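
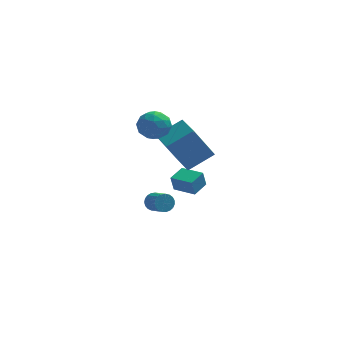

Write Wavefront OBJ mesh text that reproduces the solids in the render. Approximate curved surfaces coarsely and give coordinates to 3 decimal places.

v -0.017 0.266 1.821
v 1.259 0.811 2.637
v -0.606 1.678 1.799
v 0.67 2.223 2.615
v 0.99 0.657 -0.015
v 2.266 1.202 0.801
v 0.401 2.069 -0.037
v 1.677 2.614 0.779
v -0.675 2.076 2.05
v -0.189 2.149 2.809
v -1.131 0.751 2.471
v -0.645 0.824 3.23
v -1.374 1.345 3.108
v -1.092 2.164 2.848
v -0.228 0.736 2.432
v 0.054 1.555 2.172
v 0.087 1.321 3.045
v -0.621 1.698 3.463
v -0.699 1.202 1.817
v -1.407 1.579 2.235
v -0.392 2.229 2.393
v -0.928 0.671 2.887
v -1.357 0.977 2.815
v -1.071 1.02 3.261
v -0.923 2.237 2.415
v -0.637 2.281 2.862
v -1.334 1.808 3.037
v -0.683 0.619 2.418
v -0.397 0.663 2.865
v -0.249 1.88 2.019
v 0.037 1.923 2.465
v 0.014 1.092 2.243
v 0.056 1.785 2.978
v -0.212 1.006 3.225
v 0.033 0.955 2.756
v 0.199 1.436 2.603
v -0.36 2.007 3.223
v -0.628 1.228 3.47
v -1.057 1.534 3.398
v -0.891 2.015 3.246
v -0.198 1.52 3.362
v -0.692 1.672 1.81
v -0.96 0.893 2.057
v -0.429 0.885 2.034
v -0.263 1.366 1.882
v -1.108 1.894 2.055
v -1.376 1.115 2.302
v -1.519 1.464 2.677
v -1.353 1.945 2.524
v -1.122 1.38 1.918
v 1.342 0.147 -1.39
v 1.187 0.011 -0.514
v 0.309 0.827 -1.467
v 0.153 0.691 -0.591
v 1.867 0.969 -1.169
v 1.711 0.833 -0.293
v 0.833 1.649 -1.246
v 0.678 1.513 -0.37
v -0.78 3.753 -4.205
v -0.552 4.108 -3.821
v 0.008 3.261 -3.371
v -0.22 2.907 -3.755
v -0.75 4.036 -3.711
v -0.189 3.189 -3.261
v -0.952 3.915 -3.686
v -0.392 3.069 -3.236
v -1.125 3.766 -3.751
v -0.565 2.92 -3.301
v -1.238 3.615 -3.894
v -0.678 2.769 -3.445
v -1.272 3.488 -4.091
v -0.712 2.642 -3.642
v -1.221 3.407 -4.308
v -0.661 2.56 -3.859
v -1.093 3.385 -4.507
v -0.533 2.539 -4.058
v -0.912 3.428 -4.654
v -0.352 2.581 -4.204
v -0.708 3.526 -4.723
v -0.148 2.68 -4.273
v -0.516 3.664 -4.702
v 0.044 2.817 -4.252
v -0.37 3.817 -4.595
v 0.19 2.971 -4.146
v -0.295 3.959 -4.421
v 0.265 3.113 -3.972
v -0.303 4.066 -4.21
v 0.257 3.219 -3.76
v -0.395 4.118 -3.997
v 0.165 3.272 -3.548
f 2 4 1
f 5 2 1
f 1 4 3
f 3 5 1
f 2 8 4
f 6 2 5
f 6 8 2
f 4 8 3
f 7 5 3
f 3 8 7
f 7 6 5
f 8 6 7
f 9 46 25
f 46 20 49
f 25 49 14
f 46 49 25
f 9 25 21
f 25 14 26
f 21 26 10
f 25 26 21
f 9 21 30
f 21 10 31
f 30 31 16
f 21 31 30
f 9 30 42
f 30 16 45
f 42 45 19
f 30 45 42
f 9 42 46
f 42 19 50
f 46 50 20
f 42 50 46
f 10 26 37
f 26 14 40
f 37 40 18
f 26 40 37
f 14 49 27
f 49 20 48
f 27 48 13
f 49 48 27
f 20 50 47
f 50 19 43
f 47 43 11
f 50 43 47
f 19 45 44
f 45 16 32
f 44 32 15
f 45 32 44
f 16 31 36
f 31 10 33
f 36 33 17
f 31 33 36
f 12 38 24
f 38 18 39
f 24 39 13
f 38 39 24
f 12 24 22
f 24 13 23
f 22 23 11
f 24 23 22
f 12 22 29
f 22 11 28
f 29 28 15
f 22 28 29
f 12 29 34
f 29 15 35
f 34 35 17
f 29 35 34
f 12 34 38
f 34 17 41
f 38 41 18
f 34 41 38
f 13 39 27
f 39 18 40
f 27 40 14
f 39 40 27
f 11 23 47
f 23 13 48
f 47 48 20
f 23 48 47
f 15 28 44
f 28 11 43
f 44 43 19
f 28 43 44
f 17 35 36
f 35 15 32
f 36 32 16
f 35 32 36
f 18 41 37
f 41 17 33
f 37 33 10
f 41 33 37
f 52 54 51
f 55 52 51
f 51 54 53
f 53 55 51
f 52 58 54
f 56 52 55
f 56 58 52
f 54 58 53
f 57 55 53
f 53 58 57
f 57 56 55
f 58 56 57
f 60 59 63
f 60 63 61
f 61 63 64
f 61 64 62
f 63 59 65
f 63 65 64
f 64 65 66
f 64 66 62
f 65 59 67
f 65 67 66
f 66 67 68
f 66 68 62
f 67 59 69
f 67 69 68
f 68 69 70
f 68 70 62
f 69 59 71
f 69 71 70
f 70 71 72
f 70 72 62
f 71 59 73
f 71 73 72
f 72 73 74
f 72 74 62
f 73 59 75
f 73 75 74
f 74 75 76
f 74 76 62
f 75 59 77
f 75 77 76
f 76 77 78
f 76 78 62
f 77 59 79
f 77 79 78
f 78 79 80
f 78 80 62
f 79 59 81
f 79 81 80
f 80 81 82
f 80 82 62
f 81 59 83
f 81 83 82
f 82 83 84
f 82 84 62
f 83 59 85
f 83 85 84
f 84 85 86
f 84 86 62
f 85 59 87
f 85 87 86
f 86 87 88
f 86 88 62
f 87 59 89
f 87 89 88
f 88 89 90
f 88 90 62
f 89 59 60
f 89 60 90
f 90 60 61
f 90 61 62



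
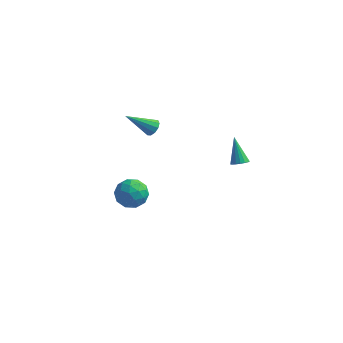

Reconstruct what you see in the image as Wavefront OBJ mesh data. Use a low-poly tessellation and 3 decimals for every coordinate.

v 2.65 -0.313 0.875
v 2.974 0.066 0.842
v 2.03 0.333 2.225
v 2.784 0.143 0.719
v 2.563 0.115 0.631
v 2.362 -0.011 0.599
v 2.227 -0.206 0.63
v 2.189 -0.426 0.717
v 2.256 -0.619 0.841
v 2.413 -0.743 0.972
v 2.625 -0.768 1.081
v 2.842 -0.689 1.143
v 3.015 -0.523 1.143
v 3.105 -0.31 1.082
v 3.09 -0.097 0.973
v -3.077 0.123 -3.055
v -2.515 -0.645 -2.83
v -4.085 -0.835 -3.81
v -3.523 -1.603 -3.585
v -4.018 -1.137 -2.882
v -3.395 -0.545 -2.416
v -3.205 -0.935 -4.224
v -2.582 -0.343 -3.758
v -2.594 -1.299 -3.553
v -3.096 -1.424 -2.723
v -3.504 -0.056 -3.917
v -4.006 -0.181 -3.087
v -2.708 -0.177 -2.877
v -3.892 -1.303 -3.763
v -4.183 -1.029 -3.35
v -3.853 -1.481 -3.218
v -3.225 -0.118 -2.633
v -2.894 -0.569 -2.501
v -3.778 -0.859 -2.531
v -3.706 -0.911 -4.139
v -3.375 -1.362 -4.007
v -2.747 0.001 -3.422
v -2.417 -0.451 -3.29
v -2.822 -0.621 -4.109
v -2.424 -1.013 -3.169
v -3.016 -1.576 -3.613
v -2.829 -1.183 -3.988
v -2.463 -0.835 -3.714
v -2.719 -1.086 -2.681
v -3.311 -1.649 -3.125
v -3.602 -1.375 -2.712
v -3.236 -1.027 -2.438
v -2.765 -1.47 -3.106
v -3.289 0.169 -3.515
v -3.881 -0.394 -3.959
v -3.364 -0.453 -4.202
v -2.998 -0.105 -3.928
v -3.584 0.096 -3.027
v -4.176 -0.467 -3.471
v -4.137 -0.645 -2.926
v -3.771 -0.297 -2.652
v -3.835 -0.01 -3.534
v -1.527 -1.766 3.257
v -1.12 -1.982 3.519
v -2.653 -2.574 4.343
v -1.19 -1.695 3.66
v -1.389 -1.435 3.647
v -1.641 -1.302 3.485
v -1.849 -1.346 3.236
v -1.934 -1.551 2.995
v -1.864 -1.838 2.854
v -1.665 -2.098 2.867
v -1.413 -2.231 3.029
v -1.205 -2.187 3.278
f 2 1 4
f 2 4 3
f 4 1 5
f 4 5 3
f 5 1 6
f 5 6 3
f 6 1 7
f 6 7 3
f 7 1 8
f 7 8 3
f 8 1 9
f 8 9 3
f 9 1 10
f 9 10 3
f 10 1 11
f 10 11 3
f 11 1 12
f 11 12 3
f 12 1 13
f 12 13 3
f 13 1 14
f 13 14 3
f 14 1 15
f 14 15 3
f 15 1 2
f 15 2 3
f 16 53 32
f 53 27 56
f 32 56 21
f 53 56 32
f 16 32 28
f 32 21 33
f 28 33 17
f 32 33 28
f 16 28 37
f 28 17 38
f 37 38 23
f 28 38 37
f 16 37 49
f 37 23 52
f 49 52 26
f 37 52 49
f 16 49 53
f 49 26 57
f 53 57 27
f 49 57 53
f 17 33 44
f 33 21 47
f 44 47 25
f 33 47 44
f 21 56 34
f 56 27 55
f 34 55 20
f 56 55 34
f 27 57 54
f 57 26 50
f 54 50 18
f 57 50 54
f 26 52 51
f 52 23 39
f 51 39 22
f 52 39 51
f 23 38 43
f 38 17 40
f 43 40 24
f 38 40 43
f 19 45 31
f 45 25 46
f 31 46 20
f 45 46 31
f 19 31 29
f 31 20 30
f 29 30 18
f 31 30 29
f 19 29 36
f 29 18 35
f 36 35 22
f 29 35 36
f 19 36 41
f 36 22 42
f 41 42 24
f 36 42 41
f 19 41 45
f 41 24 48
f 45 48 25
f 41 48 45
f 20 46 34
f 46 25 47
f 34 47 21
f 46 47 34
f 18 30 54
f 30 20 55
f 54 55 27
f 30 55 54
f 22 35 51
f 35 18 50
f 51 50 26
f 35 50 51
f 24 42 43
f 42 22 39
f 43 39 23
f 42 39 43
f 25 48 44
f 48 24 40
f 44 40 17
f 48 40 44
f 59 58 61
f 59 61 60
f 61 58 62
f 61 62 60
f 62 58 63
f 62 63 60
f 63 58 64
f 63 64 60
f 64 58 65
f 64 65 60
f 65 58 66
f 65 66 60
f 66 58 67
f 66 67 60
f 67 58 68
f 67 68 60
f 68 58 69
f 68 69 60
f 69 58 59
f 69 59 60



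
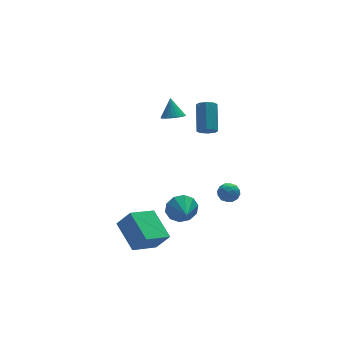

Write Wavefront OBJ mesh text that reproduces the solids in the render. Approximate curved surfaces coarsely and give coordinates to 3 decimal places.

v -0.773 -1.798 -3.4
v -0.472 -2.129 -4.146
v -0.967 -2.962 -2.96
v -0.056 -2.072 -3.81
v 0.086 -1.91 -3.317
v -0.1 -1.705 -2.856
v -0.543 -1.535 -2.603
v -1.074 -1.466 -2.654
v -1.49 -1.523 -2.99
v -1.632 -1.686 -3.483
v -1.446 -1.891 -3.944
v -1.003 -2.06 -4.197
v 0.5 -2.019 2.407
v 0.666 -1.734 1.993
v 1.146 -0.495 3.038
v 0.98 -0.781 3.453
v 0.278 -1.661 2.086
v 0.758 -0.423 3.131
v 0.02 -1.799 2.367
v 0.5 -0.56 3.412
v 0.043 -2.065 2.672
v 0.523 -0.827 3.717
v 0.334 -2.305 2.822
v 0.814 -1.066 3.867
v 0.722 -2.377 2.729
v 1.202 -1.139 3.774
v 0.98 -2.24 2.448
v 1.46 -1.001 3.493
v 0.957 -1.973 2.143
v 1.437 -0.735 3.188
v 2.36 -0.125 -4.165
v 2.676 -0.62 -4.423
v 1.944 -0.76 -3.457
v 2.26 -1.255 -3.715
v 2.582 -0.795 -3.404
v 2.839 -0.403 -3.842
v 1.781 -0.977 -4.038
v 2.038 -0.585 -4.476
v 2.319 -1.147 -4.344
v 2.813 -1.034 -3.952
v 1.807 -0.346 -3.928
v 2.301 -0.233 -3.536
v 2.555 -0.317 -4.356
v 2.065 -1.063 -3.524
v 2.254 -0.793 -3.341
v 2.44 -1.084 -3.493
v 2.65 -0.189 -4.014
v 2.836 -0.48 -4.166
v 2.781 -0.583 -3.567
v 1.784 -0.9 -3.714
v 1.97 -1.191 -3.866
v 2.18 -0.296 -4.387
v 2.366 -0.587 -4.539
v 1.839 -0.797 -4.313
v 2.53 -0.917 -4.461
v 2.286 -1.29 -4.045
v 2.004 -1.127 -4.236
v 2.155 -0.897 -4.493
v 2.821 -0.851 -4.231
v 2.576 -1.224 -3.815
v 2.766 -0.954 -3.632
v 2.917 -0.724 -3.889
v 2.611 -1.161 -4.185
v 2.044 -0.156 -4.065
v 1.799 -0.529 -3.649
v 1.703 -0.656 -3.991
v 1.854 -0.426 -4.248
v 2.334 -0.09 -3.835
v 2.09 -0.463 -3.419
v 2.465 -0.483 -3.387
v 2.616 -0.253 -3.644
v 2.009 -0.219 -3.695
v -4.585 -4.826 -2.997
v -4.79 -3.192 -2.198
v -3.155 -4.318 -3.67
v -3.36 -2.684 -2.872
v -4 -5.216 -2.048
v -4.205 -3.582 -1.25
v -2.57 -4.708 -2.722
v -2.775 -3.074 -1.923
v 0.188 1.731 0.987
v 0.682 1.337 1.177
v 0.272 2.329 2.013
v 0.816 1.538 1.048
v 0.842 1.773 0.909
v 0.754 2.001 0.783
v 0.569 2.182 0.693
v 0.318 2.285 0.653
v 0.044 2.293 0.672
v -0.205 2.203 0.745
v -0.386 2.031 0.859
v -0.468 1.808 0.996
v -0.436 1.571 1.132
v -0.297 1.362 1.242
v -0.073 1.217 1.308
v 0.195 1.161 1.319
v 0.462 1.203 1.273
f 2 1 4
f 2 4 3
f 4 1 5
f 4 5 3
f 5 1 6
f 5 6 3
f 6 1 7
f 6 7 3
f 7 1 8
f 7 8 3
f 8 1 9
f 8 9 3
f 9 1 10
f 9 10 3
f 10 1 11
f 10 11 3
f 11 1 12
f 11 12 3
f 12 1 2
f 12 2 3
f 14 13 17
f 14 17 15
f 15 17 18
f 15 18 16
f 17 13 19
f 17 19 18
f 18 19 20
f 18 20 16
f 19 13 21
f 19 21 20
f 20 21 22
f 20 22 16
f 21 13 23
f 21 23 22
f 22 23 24
f 22 24 16
f 23 13 25
f 23 25 24
f 24 25 26
f 24 26 16
f 25 13 27
f 25 27 26
f 26 27 28
f 26 28 16
f 27 13 29
f 27 29 28
f 28 29 30
f 28 30 16
f 29 13 14
f 29 14 30
f 30 14 15
f 30 15 16
f 31 68 47
f 68 42 71
f 47 71 36
f 68 71 47
f 31 47 43
f 47 36 48
f 43 48 32
f 47 48 43
f 31 43 52
f 43 32 53
f 52 53 38
f 43 53 52
f 31 52 64
f 52 38 67
f 64 67 41
f 52 67 64
f 31 64 68
f 64 41 72
f 68 72 42
f 64 72 68
f 32 48 59
f 48 36 62
f 59 62 40
f 48 62 59
f 36 71 49
f 71 42 70
f 49 70 35
f 71 70 49
f 42 72 69
f 72 41 65
f 69 65 33
f 72 65 69
f 41 67 66
f 67 38 54
f 66 54 37
f 67 54 66
f 38 53 58
f 53 32 55
f 58 55 39
f 53 55 58
f 34 60 46
f 60 40 61
f 46 61 35
f 60 61 46
f 34 46 44
f 46 35 45
f 44 45 33
f 46 45 44
f 34 44 51
f 44 33 50
f 51 50 37
f 44 50 51
f 34 51 56
f 51 37 57
f 56 57 39
f 51 57 56
f 34 56 60
f 56 39 63
f 60 63 40
f 56 63 60
f 35 61 49
f 61 40 62
f 49 62 36
f 61 62 49
f 33 45 69
f 45 35 70
f 69 70 42
f 45 70 69
f 37 50 66
f 50 33 65
f 66 65 41
f 50 65 66
f 39 57 58
f 57 37 54
f 58 54 38
f 57 54 58
f 40 63 59
f 63 39 55
f 59 55 32
f 63 55 59
f 74 76 73
f 77 74 73
f 73 76 75
f 75 77 73
f 74 80 76
f 78 74 77
f 78 80 74
f 76 80 75
f 79 77 75
f 75 80 79
f 79 78 77
f 80 78 79
f 82 81 84
f 82 84 83
f 84 81 85
f 84 85 83
f 85 81 86
f 85 86 83
f 86 81 87
f 86 87 83
f 87 81 88
f 87 88 83
f 88 81 89
f 88 89 83
f 89 81 90
f 89 90 83
f 90 81 91
f 90 91 83
f 91 81 92
f 91 92 83
f 92 81 93
f 92 93 83
f 93 81 94
f 93 94 83
f 94 81 95
f 94 95 83
f 95 81 96
f 95 96 83
f 96 81 97
f 96 97 83
f 97 81 82
f 97 82 83



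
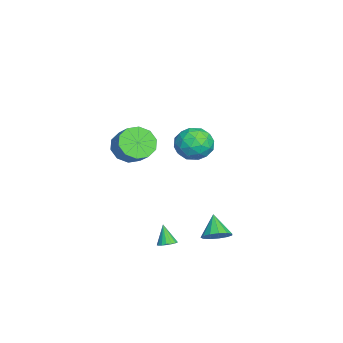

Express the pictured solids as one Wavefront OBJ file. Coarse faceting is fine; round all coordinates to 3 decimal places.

v 4.079 3.597 -2.623
v 4.467 4.159 -2.133
v 3.101 3.363 -1.577
v 4.144 4.399 -2.381
v 3.8 4.385 -2.706
v 3.544 4.121 -3.004
v 3.458 3.691 -3.181
v 3.569 3.231 -3.181
v 3.842 2.887 -3.003
v 4.19 2.769 -2.705
v 4.502 2.914 -2.38
v 4.68 3.276 -2.133
v 4.667 3.74 -2.04
v 2.558 -1.036 3.039
v 2.957 -0.461 2.23
v 3.802 0.052 3.012
v 3.402 -0.524 3.821
v 2.478 -0.107 2.516
v 3.322 0.406 3.298
v 2.028 -0.107 3.001
v 2.873 0.406 3.783
v 1.782 -0.463 3.501
v 2.626 0.05 4.283
v 1.831 -1.038 3.824
v 2.676 -0.525 4.606
v 2.158 -1.612 3.848
v 3.003 -1.099 4.63
v 2.638 -1.966 3.562
v 3.482 -1.453 4.344
v 3.087 -1.966 3.077
v 3.932 -1.453 3.859
v 3.334 -1.61 2.577
v 4.178 -1.097 3.359
v 3.284 -1.035 2.254
v 4.129 -0.522 3.036
v -4.042 1.811 0.985
v -3.315 2.775 1.05
v -3.045 1.165 -0.57
v -2.318 2.129 -0.505
v -2.27 1.276 0.351
v -2.886 1.676 1.312
v -3.474 2.264 -0.832
v -4.09 2.664 0.129
v -2.964 3.055 -0.073
v -2.22 2.445 0.659
v -4.14 1.495 -0.179
v -3.396 0.885 0.553
v -3.766 2.35 1.154
v -2.594 1.59 -0.674
v -2.565 1.089 -0.17
v -2.138 1.656 -0.132
v -3.514 1.704 1.308
v -3.087 2.27 1.346
v -2.472 1.389 0.936
v -3.273 1.67 -0.866
v -2.846 2.236 -0.828
v -4.222 2.284 0.612
v -3.795 2.851 0.65
v -3.888 2.551 -0.456
v -3.133 3.081 0.532
v -2.547 2.701 -0.382
v -3.226 2.781 -0.574
v -3.588 3.016 -0.009
v -2.695 2.722 0.962
v -2.109 2.343 0.048
v -2.08 1.841 0.552
v -2.443 2.076 1.116
v -2.489 2.887 0.302
v -4.251 1.597 0.432
v -3.665 1.218 -0.482
v -3.917 1.864 -0.636
v -4.28 2.099 -0.072
v -3.813 1.239 0.862
v -3.227 0.859 -0.052
v -2.772 0.924 0.489
v -3.134 1.159 1.054
v -3.871 1.053 0.178
v 3.258 0.972 -3.835
v 3.588 0.521 -3.796
v 2.762 0.708 -2.685
v 3.735 0.717 -3.688
v 3.772 0.972 -3.613
v 3.692 1.226 -3.589
v 3.513 1.423 -3.621
v 3.275 1.516 -3.703
v 3.033 1.485 -3.814
v 2.843 1.336 -3.931
v 2.748 1.104 -4.025
v 2.77 0.841 -4.076
v 2.904 0.609 -4.071
v 3.118 0.46 -4.013
v 3.365 0.428 -3.914
f 2 1 4
f 2 4 3
f 4 1 5
f 4 5 3
f 5 1 6
f 5 6 3
f 6 1 7
f 6 7 3
f 7 1 8
f 7 8 3
f 8 1 9
f 8 9 3
f 9 1 10
f 9 10 3
f 10 1 11
f 10 11 3
f 11 1 12
f 11 12 3
f 12 1 13
f 12 13 3
f 13 1 2
f 13 2 3
f 15 14 18
f 15 18 16
f 16 18 19
f 16 19 17
f 18 14 20
f 18 20 19
f 19 20 21
f 19 21 17
f 20 14 22
f 20 22 21
f 21 22 23
f 21 23 17
f 22 14 24
f 22 24 23
f 23 24 25
f 23 25 17
f 24 14 26
f 24 26 25
f 25 26 27
f 25 27 17
f 26 14 28
f 26 28 27
f 27 28 29
f 27 29 17
f 28 14 30
f 28 30 29
f 29 30 31
f 29 31 17
f 30 14 32
f 30 32 31
f 31 32 33
f 31 33 17
f 32 14 34
f 32 34 33
f 33 34 35
f 33 35 17
f 34 14 15
f 34 15 35
f 35 15 16
f 35 16 17
f 36 73 52
f 73 47 76
f 52 76 41
f 73 76 52
f 36 52 48
f 52 41 53
f 48 53 37
f 52 53 48
f 36 48 57
f 48 37 58
f 57 58 43
f 48 58 57
f 36 57 69
f 57 43 72
f 69 72 46
f 57 72 69
f 36 69 73
f 69 46 77
f 73 77 47
f 69 77 73
f 37 53 64
f 53 41 67
f 64 67 45
f 53 67 64
f 41 76 54
f 76 47 75
f 54 75 40
f 76 75 54
f 47 77 74
f 77 46 70
f 74 70 38
f 77 70 74
f 46 72 71
f 72 43 59
f 71 59 42
f 72 59 71
f 43 58 63
f 58 37 60
f 63 60 44
f 58 60 63
f 39 65 51
f 65 45 66
f 51 66 40
f 65 66 51
f 39 51 49
f 51 40 50
f 49 50 38
f 51 50 49
f 39 49 56
f 49 38 55
f 56 55 42
f 49 55 56
f 39 56 61
f 56 42 62
f 61 62 44
f 56 62 61
f 39 61 65
f 61 44 68
f 65 68 45
f 61 68 65
f 40 66 54
f 66 45 67
f 54 67 41
f 66 67 54
f 38 50 74
f 50 40 75
f 74 75 47
f 50 75 74
f 42 55 71
f 55 38 70
f 71 70 46
f 55 70 71
f 44 62 63
f 62 42 59
f 63 59 43
f 62 59 63
f 45 68 64
f 68 44 60
f 64 60 37
f 68 60 64
f 79 78 81
f 79 81 80
f 81 78 82
f 81 82 80
f 82 78 83
f 82 83 80
f 83 78 84
f 83 84 80
f 84 78 85
f 84 85 80
f 85 78 86
f 85 86 80
f 86 78 87
f 86 87 80
f 87 78 88
f 87 88 80
f 88 78 89
f 88 89 80
f 89 78 90
f 89 90 80
f 90 78 91
f 90 91 80
f 91 78 92
f 91 92 80
f 92 78 79
f 92 79 80



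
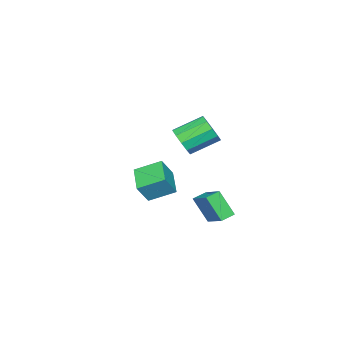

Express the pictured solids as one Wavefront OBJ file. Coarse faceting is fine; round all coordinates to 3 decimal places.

v 0.373 2.844 2.827
v 1.138 3.322 3.21
v -0.048 4.513 4.095
v -0.813 4.036 3.713
v 1.002 3.581 2.679
v -0.184 4.772 3.565
v 0.626 3.558 2.205
v -0.56 4.75 3.091
v 0.153 3.263 1.969
v -1.033 4.454 2.855
v -0.236 2.808 2.06
v -1.422 3.999 2.946
v -0.392 2.367 2.445
v -1.578 3.558 3.33
v -0.256 2.108 2.975
v -1.442 3.299 3.861
v 0.12 2.13 3.449
v -1.066 3.322 4.335
v 0.593 2.426 3.685
v -0.593 3.617 4.571
v 0.982 2.881 3.594
v -0.204 4.072 4.48
v -3.12 2.302 -2.905
v -2.233 3.711 -1.969
v -3.102 3.311 -4.443
v -2.214 4.72 -3.508
v -2.306 1.94 -3.132
v -1.418 3.349 -2.197
v -2.287 2.949 -4.671
v -1.4 4.358 -3.735
v -2.248 -1.195 -2.647
v -1.476 -1.453 -1.388
v -3.017 0.185 -1.894
v -2.244 -0.073 -0.634
v -0.916 -0.127 -3.246
v -0.143 -0.385 -1.986
v -1.684 1.253 -2.492
v -0.912 0.995 -1.233
f 2 1 5
f 2 5 3
f 3 5 6
f 3 6 4
f 5 1 7
f 5 7 6
f 6 7 8
f 6 8 4
f 7 1 9
f 7 9 8
f 8 9 10
f 8 10 4
f 9 1 11
f 9 11 10
f 10 11 12
f 10 12 4
f 11 1 13
f 11 13 12
f 12 13 14
f 12 14 4
f 13 1 15
f 13 15 14
f 14 15 16
f 14 16 4
f 15 1 17
f 15 17 16
f 16 17 18
f 16 18 4
f 17 1 19
f 17 19 18
f 18 19 20
f 18 20 4
f 19 1 21
f 19 21 20
f 20 21 22
f 20 22 4
f 21 1 2
f 21 2 22
f 22 2 3
f 22 3 4
f 24 26 23
f 27 24 23
f 23 26 25
f 25 27 23
f 24 30 26
f 28 24 27
f 28 30 24
f 26 30 25
f 29 27 25
f 25 30 29
f 29 28 27
f 30 28 29
f 32 34 31
f 35 32 31
f 31 34 33
f 33 35 31
f 32 38 34
f 36 32 35
f 36 38 32
f 34 38 33
f 37 35 33
f 33 38 37
f 37 36 35
f 38 36 37



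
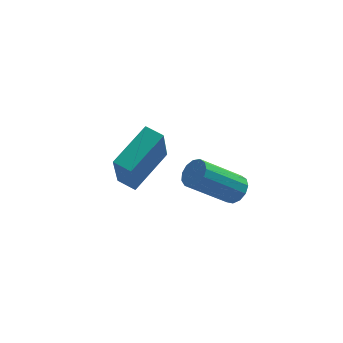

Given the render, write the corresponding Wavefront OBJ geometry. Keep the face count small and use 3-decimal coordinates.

v 2.389 -0.011 -1.422
v 2.794 -0.272 -1.015
v 1.235 -0.53 0.369
v 0.831 -0.269 -0.038
v 2.795 0.077 -0.948
v 1.237 -0.181 0.435
v 2.668 0.397 -1.032
v 1.109 0.14 0.352
v 2.452 0.588 -1.239
v 0.894 0.331 0.145
v 2.217 0.589 -1.504
v 0.658 0.331 -0.121
v 2.036 0.399 -1.744
v 0.477 0.141 -0.36
v 1.967 0.079 -1.881
v 0.408 -0.179 -0.497
v 2.033 -0.27 -1.872
v 0.474 -0.528 -0.488
v 2.211 -0.536 -1.72
v 0.652 -0.794 -0.337
v 2.446 -0.636 -1.474
v 0.888 -0.894 -0.09
v 2.663 -0.538 -1.211
v 1.105 -0.795 0.173
v -0.84 3.397 -4.15
v -1.086 2.531 -2.22
v -1.452 3.934 -3.987
v -1.698 3.068 -2.057
v 0.558 4.752 -3.363
v 0.312 3.886 -1.433
v -0.054 5.289 -3.2
v -0.3 4.423 -1.27
f 2 1 5
f 2 5 3
f 3 5 6
f 3 6 4
f 5 1 7
f 5 7 6
f 6 7 8
f 6 8 4
f 7 1 9
f 7 9 8
f 8 9 10
f 8 10 4
f 9 1 11
f 9 11 10
f 10 11 12
f 10 12 4
f 11 1 13
f 11 13 12
f 12 13 14
f 12 14 4
f 13 1 15
f 13 15 14
f 14 15 16
f 14 16 4
f 15 1 17
f 15 17 16
f 16 17 18
f 16 18 4
f 17 1 19
f 17 19 18
f 18 19 20
f 18 20 4
f 19 1 21
f 19 21 20
f 20 21 22
f 20 22 4
f 21 1 23
f 21 23 22
f 22 23 24
f 22 24 4
f 23 1 2
f 23 2 24
f 24 2 3
f 24 3 4
f 26 28 25
f 29 26 25
f 25 28 27
f 27 29 25
f 26 32 28
f 30 26 29
f 30 32 26
f 28 32 27
f 31 29 27
f 27 32 31
f 31 30 29
f 32 30 31



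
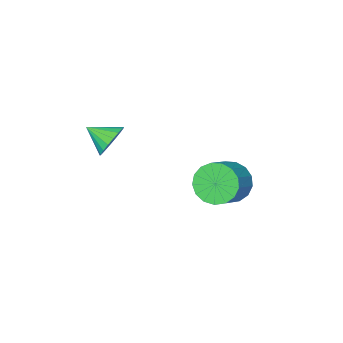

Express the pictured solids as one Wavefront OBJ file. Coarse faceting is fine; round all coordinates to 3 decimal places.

v -1.348 0.814 -0.343
v -0.784 0.432 -0.916
v 0.111 0.905 -0.35
v -0.452 1.286 0.223
v -0.871 0.809 -1.094
v 0.025 1.282 -0.528
v -1.067 1.188 -1.1
v -0.171 1.66 -0.534
v -1.327 1.48 -0.932
v -0.431 1.953 -0.367
v -1.592 1.62 -0.63
v -0.696 2.093 -0.064
v -1.801 1.575 -0.261
v -0.906 2.048 0.305
v -1.906 1.356 0.088
v -1.011 1.829 0.654
v -1.884 1.012 0.339
v -0.988 1.485 0.905
v -1.738 0.623 0.434
v -0.843 1.096 1
v -1.503 0.278 0.35
v -0.608 0.751 0.916
v -1.233 0.055 0.108
v -0.337 0.528 0.674
v -0.988 0.006 -0.237
v -0.093 0.479 0.329
v -0.827 0.142 -0.607
v 0.069 0.615 -0.041
v 3.187 0.556 3.355
v 3.69 0.618 2.872
v 3.733 -0.196 3.825
v 3.779 0.82 3.092
v 3.752 0.97 3.363
v 3.612 1.038 3.634
v 3.388 1.01 3.849
v 3.125 0.892 3.966
v 2.874 0.707 3.962
v 2.685 0.493 3.839
v 2.596 0.291 3.619
v 2.623 0.141 3.347
v 2.763 0.074 3.077
v 2.987 0.101 2.862
v 3.25 0.219 2.745
v 3.501 0.404 2.748
f 2 1 5
f 2 5 3
f 3 5 6
f 3 6 4
f 5 1 7
f 5 7 6
f 6 7 8
f 6 8 4
f 7 1 9
f 7 9 8
f 8 9 10
f 8 10 4
f 9 1 11
f 9 11 10
f 10 11 12
f 10 12 4
f 11 1 13
f 11 13 12
f 12 13 14
f 12 14 4
f 13 1 15
f 13 15 14
f 14 15 16
f 14 16 4
f 15 1 17
f 15 17 16
f 16 17 18
f 16 18 4
f 17 1 19
f 17 19 18
f 18 19 20
f 18 20 4
f 19 1 21
f 19 21 20
f 20 21 22
f 20 22 4
f 21 1 23
f 21 23 22
f 22 23 24
f 22 24 4
f 23 1 25
f 23 25 24
f 24 25 26
f 24 26 4
f 25 1 27
f 25 27 26
f 26 27 28
f 26 28 4
f 27 1 2
f 27 2 28
f 28 2 3
f 28 3 4
f 30 29 32
f 30 32 31
f 32 29 33
f 32 33 31
f 33 29 34
f 33 34 31
f 34 29 35
f 34 35 31
f 35 29 36
f 35 36 31
f 36 29 37
f 36 37 31
f 37 29 38
f 37 38 31
f 38 29 39
f 38 39 31
f 39 29 40
f 39 40 31
f 40 29 41
f 40 41 31
f 41 29 42
f 41 42 31
f 42 29 43
f 42 43 31
f 43 29 44
f 43 44 31
f 44 29 30
f 44 30 31



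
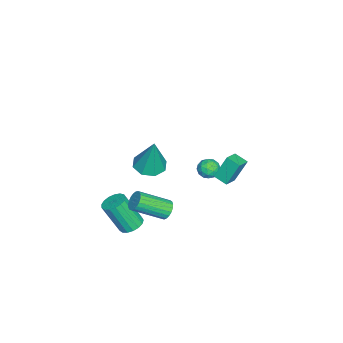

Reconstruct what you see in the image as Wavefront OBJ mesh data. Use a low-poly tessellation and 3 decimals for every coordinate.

v -1.367 0.467 -1.442
v -1.699 1.032 -0.126
v -1.077 1.176 -1.673
v -1.409 1.741 -0.357
v -0.571 0.239 -1.143
v -0.903 0.804 0.173
v -0.281 0.948 -1.374
v -0.613 1.513 -0.058
v 2.782 -1.257 -1.218
v 3.108 -1.404 -1.662
v 3.743 -2.83 -0.727
v 3.418 -2.683 -0.282
v 3.252 -1.26 -1.541
v 3.887 -2.686 -0.605
v 3.315 -1.115 -1.364
v 3.95 -2.541 -0.428
v 3.286 -0.996 -1.161
v 3.921 -2.422 -0.226
v 3.17 -0.921 -0.969
v 3.805 -2.347 -0.033
v 2.986 -0.904 -0.819
v 3.622 -2.331 0.117
v 2.768 -0.949 -0.738
v 3.403 -2.375 0.197
v 2.552 -1.047 -0.741
v 3.187 -2.473 0.195
v 2.376 -1.181 -0.826
v 3.011 -2.607 0.11
v 2.27 -1.328 -0.978
v 2.905 -2.754 -0.043
v 2.253 -1.463 -1.172
v 2.888 -2.889 -0.237
v 2.327 -1.562 -1.374
v 2.962 -2.988 -0.439
v 2.48 -1.609 -1.549
v 3.115 -3.035 -0.613
v 2.686 -1.595 -1.667
v 3.321 -3.021 -0.731
v 2.908 -1.522 -1.707
v 3.543 -2.948 -0.771
v 2.068 -2.298 1.441
v 2.751 -1.844 1.218
v 2.472 -1.942 3.399
v 2.214 -1.48 1.262
v 1.592 -1.595 1.412
v 1.248 -2.121 1.578
v 1.385 -2.751 1.665
v 1.922 -3.116 1.62
v 2.545 -3.001 1.471
v 2.888 -2.474 1.304
v 1.468 -3.438 -4.071
v 1.87 -2.943 -3.834
v 1.954 -3.827 -2.132
v 1.552 -4.322 -2.369
v 1.569 -2.839 -3.765
v 1.653 -3.723 -2.063
v 1.245 -2.873 -3.767
v 1.329 -3.756 -2.064
v 0.972 -3.035 -3.838
v 1.057 -3.919 -2.135
v 0.813 -3.29 -3.962
v 0.897 -4.174 -2.26
v 0.804 -3.579 -4.112
v 0.888 -4.463 -2.409
v 0.947 -3.836 -4.252
v 1.031 -4.72 -2.549
v 1.209 -4.001 -4.351
v 1.293 -4.885 -2.648
v 1.531 -4.038 -4.386
v 1.615 -4.922 -2.683
v 1.838 -3.937 -4.348
v 1.922 -4.821 -2.646
v 2.06 -3.722 -4.248
v 2.144 -4.605 -2.545
v 2.147 -3.442 -4.107
v 2.231 -4.325 -2.404
v 2.078 -3.161 -3.957
v 2.162 -4.044 -2.255
v -3.743 -0.462 -3.919
v -3.233 -0.421 -3.515
v -4.187 -1.179 -3.285
v -3.677 -1.138 -2.881
v -4.089 -0.637 -2.938
v -3.815 -0.193 -3.329
v -3.605 -1.407 -3.471
v -3.331 -0.963 -3.862
v -3.148 -1.005 -3.238
v -3.447 -0.528 -2.909
v -3.973 -1.072 -3.891
v -4.272 -0.595 -3.562
v -3.449 -0.378 -3.772
v -3.971 -1.222 -3.028
v -4.213 -0.927 -3.061
v -3.913 -0.903 -2.823
v -3.792 -0.245 -3.663
v -3.492 -0.22 -3.426
v -3.995 -0.347 -3.087
v -3.928 -1.38 -3.374
v -3.628 -1.355 -3.137
v -3.507 -0.697 -3.977
v -3.207 -0.673 -3.739
v -3.425 -1.253 -3.713
v -3.099 -0.697 -3.372
v -3.36 -1.119 -3
v -3.317 -1.277 -3.347
v -3.156 -1.016 -3.577
v -3.275 -0.417 -3.179
v -3.536 -0.839 -2.806
v -3.778 -0.544 -2.839
v -3.617 -0.284 -3.069
v -3.225 -0.761 -3.016
v -3.884 -0.761 -3.994
v -4.145 -1.183 -3.621
v -3.803 -1.316 -3.731
v -3.642 -1.056 -3.961
v -4.06 -0.481 -3.8
v -4.321 -0.903 -3.428
v -4.264 -0.584 -3.223
v -4.103 -0.323 -3.453
v -4.195 -0.839 -3.784
f 2 4 1
f 5 2 1
f 1 4 3
f 3 5 1
f 2 8 4
f 6 2 5
f 6 8 2
f 4 8 3
f 7 5 3
f 3 8 7
f 7 6 5
f 8 6 7
f 10 9 13
f 10 13 11
f 11 13 14
f 11 14 12
f 13 9 15
f 13 15 14
f 14 15 16
f 14 16 12
f 15 9 17
f 15 17 16
f 16 17 18
f 16 18 12
f 17 9 19
f 17 19 18
f 18 19 20
f 18 20 12
f 19 9 21
f 19 21 20
f 20 21 22
f 20 22 12
f 21 9 23
f 21 23 22
f 22 23 24
f 22 24 12
f 23 9 25
f 23 25 24
f 24 25 26
f 24 26 12
f 25 9 27
f 25 27 26
f 26 27 28
f 26 28 12
f 27 9 29
f 27 29 28
f 28 29 30
f 28 30 12
f 29 9 31
f 29 31 30
f 30 31 32
f 30 32 12
f 31 9 33
f 31 33 32
f 32 33 34
f 32 34 12
f 33 9 35
f 33 35 34
f 34 35 36
f 34 36 12
f 35 9 37
f 35 37 36
f 36 37 38
f 36 38 12
f 37 9 39
f 37 39 38
f 38 39 40
f 38 40 12
f 39 9 10
f 39 10 40
f 40 10 11
f 40 11 12
f 42 41 44
f 42 44 43
f 44 41 45
f 44 45 43
f 45 41 46
f 45 46 43
f 46 41 47
f 46 47 43
f 47 41 48
f 47 48 43
f 48 41 49
f 48 49 43
f 49 41 50
f 49 50 43
f 50 41 42
f 50 42 43
f 52 51 55
f 52 55 53
f 53 55 56
f 53 56 54
f 55 51 57
f 55 57 56
f 56 57 58
f 56 58 54
f 57 51 59
f 57 59 58
f 58 59 60
f 58 60 54
f 59 51 61
f 59 61 60
f 60 61 62
f 60 62 54
f 61 51 63
f 61 63 62
f 62 63 64
f 62 64 54
f 63 51 65
f 63 65 64
f 64 65 66
f 64 66 54
f 65 51 67
f 65 67 66
f 66 67 68
f 66 68 54
f 67 51 69
f 67 69 68
f 68 69 70
f 68 70 54
f 69 51 71
f 69 71 70
f 70 71 72
f 70 72 54
f 71 51 73
f 71 73 72
f 72 73 74
f 72 74 54
f 73 51 75
f 73 75 74
f 74 75 76
f 74 76 54
f 75 51 77
f 75 77 76
f 76 77 78
f 76 78 54
f 77 51 52
f 77 52 78
f 78 52 53
f 78 53 54
f 79 116 95
f 116 90 119
f 95 119 84
f 116 119 95
f 79 95 91
f 95 84 96
f 91 96 80
f 95 96 91
f 79 91 100
f 91 80 101
f 100 101 86
f 91 101 100
f 79 100 112
f 100 86 115
f 112 115 89
f 100 115 112
f 79 112 116
f 112 89 120
f 116 120 90
f 112 120 116
f 80 96 107
f 96 84 110
f 107 110 88
f 96 110 107
f 84 119 97
f 119 90 118
f 97 118 83
f 119 118 97
f 90 120 117
f 120 89 113
f 117 113 81
f 120 113 117
f 89 115 114
f 115 86 102
f 114 102 85
f 115 102 114
f 86 101 106
f 101 80 103
f 106 103 87
f 101 103 106
f 82 108 94
f 108 88 109
f 94 109 83
f 108 109 94
f 82 94 92
f 94 83 93
f 92 93 81
f 94 93 92
f 82 92 99
f 92 81 98
f 99 98 85
f 92 98 99
f 82 99 104
f 99 85 105
f 104 105 87
f 99 105 104
f 82 104 108
f 104 87 111
f 108 111 88
f 104 111 108
f 83 109 97
f 109 88 110
f 97 110 84
f 109 110 97
f 81 93 117
f 93 83 118
f 117 118 90
f 93 118 117
f 85 98 114
f 98 81 113
f 114 113 89
f 98 113 114
f 87 105 106
f 105 85 102
f 106 102 86
f 105 102 106
f 88 111 107
f 111 87 103
f 107 103 80
f 111 103 107



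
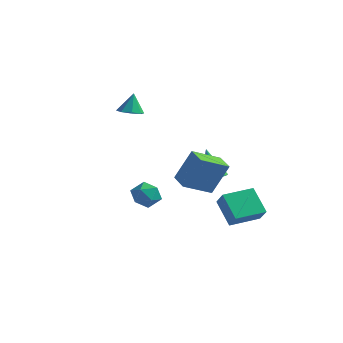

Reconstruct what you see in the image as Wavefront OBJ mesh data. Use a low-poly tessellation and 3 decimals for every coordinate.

v 2.932 2.058 -1.129
v 3.453 2.583 -1.005
v 2.308 2.242 0.709
v 3.228 2.746 -1.098
v 2.959 2.804 -1.195
v 2.685 2.749 -1.282
v 2.449 2.589 -1.346
v 2.286 2.347 -1.377
v 2.222 2.062 -1.37
v 2.265 1.776 -1.327
v 2.411 1.533 -1.253
v 2.635 1.369 -1.161
v 2.905 1.311 -1.063
v 3.179 1.366 -0.976
v 3.415 1.527 -0.912
v 3.577 1.768 -0.881
v 3.642 2.053 -0.888
v 3.598 2.339 -0.932
v -2.32 1.934 2.617
v -1.834 1.361 2.785
v -2.32 2.306 3.883
v -1.554 1.858 2.639
v -1.723 2.4 2.48
v -2.241 2.669 2.401
v -2.806 2.508 2.449
v -3.086 2.01 2.595
v -2.918 1.468 2.753
v -2.399 1.199 2.832
v 3.355 2.979 -5.078
v 4.028 2.474 -4.195
v 2.167 3.613 -3.81
v 2.84 3.108 -2.927
v 4.36 4.572 -4.933
v 5.033 4.067 -4.05
v 3.172 5.206 -3.665
v 3.845 4.701 -2.782
v 2.256 -0.861 -0.251
v 2.962 -0.287 1.608
v 3.174 0.508 -1.023
v 3.881 1.082 0.836
v 3.239 -1.602 -0.396
v 3.946 -1.028 1.463
v 4.158 -0.233 -1.168
v 4.864 0.341 0.691
v 0.335 -1.124 -1.478
v 0.973 -1.052 -2.131
v 1.067 -2.268 -0.889
v 1.705 -2.196 -1.542
v 1.631 -1.547 -0.901
v 1.179 -0.84 -1.265
v 0.861 -2.48 -1.755
v 0.409 -1.773 -2.119
v 1.298 -1.89 -2.302
v 1.773 -1.314 -1.774
v 0.267 -2.006 -1.246
v 0.742 -1.43 -0.718
f 2 1 4
f 2 4 3
f 4 1 5
f 4 5 3
f 5 1 6
f 5 6 3
f 6 1 7
f 6 7 3
f 7 1 8
f 7 8 3
f 8 1 9
f 8 9 3
f 9 1 10
f 9 10 3
f 10 1 11
f 10 11 3
f 11 1 12
f 11 12 3
f 12 1 13
f 12 13 3
f 13 1 14
f 13 14 3
f 14 1 15
f 14 15 3
f 15 1 16
f 15 16 3
f 16 1 17
f 16 17 3
f 17 1 18
f 17 18 3
f 18 1 2
f 18 2 3
f 20 19 22
f 20 22 21
f 22 19 23
f 22 23 21
f 23 19 24
f 23 24 21
f 24 19 25
f 24 25 21
f 25 19 26
f 25 26 21
f 26 19 27
f 26 27 21
f 27 19 28
f 27 28 21
f 28 19 20
f 28 20 21
f 30 32 29
f 33 30 29
f 29 32 31
f 31 33 29
f 30 36 32
f 34 30 33
f 34 36 30
f 32 36 31
f 35 33 31
f 31 36 35
f 35 34 33
f 36 34 35
f 38 40 37
f 41 38 37
f 37 40 39
f 39 41 37
f 38 44 40
f 42 38 41
f 42 44 38
f 40 44 39
f 43 41 39
f 39 44 43
f 43 42 41
f 44 42 43
f 45 56 50
f 45 50 46
f 45 46 52
f 45 52 55
f 45 55 56
f 46 50 54
f 50 56 49
f 56 55 47
f 55 52 51
f 52 46 53
f 48 54 49
f 48 49 47
f 48 47 51
f 48 51 53
f 48 53 54
f 49 54 50
f 47 49 56
f 51 47 55
f 53 51 52
f 54 53 46



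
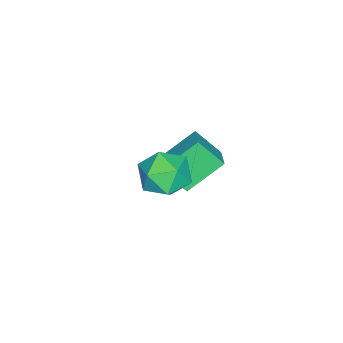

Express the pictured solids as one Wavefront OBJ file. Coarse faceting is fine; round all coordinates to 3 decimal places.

v -2.302 1.102 -2.253
v -3.39 2.106 -1.127
v -2.432 2.107 -3.276
v -3.52 3.112 -2.15
v -1.4 1.628 -1.85
v -2.488 2.633 -0.724
v -1.53 2.634 -2.873
v -2.618 3.638 -1.747
v 1.901 3.849 2.36
v 2.455 3.74 1.473
v 0.765 2.72 1.787
v 1.319 2.611 0.9
v 1.705 2.251 1.809
v 2.408 2.949 2.163
v 0.812 3.511 1.097
v 1.515 4.209 1.451
v 1.782 3.532 0.692
v 2.334 2.753 1.132
v 0.886 3.707 2.128
v 1.438 2.928 2.568
f 2 4 1
f 5 2 1
f 1 4 3
f 3 5 1
f 2 8 4
f 6 2 5
f 6 8 2
f 4 8 3
f 7 5 3
f 3 8 7
f 7 6 5
f 8 6 7
f 9 20 14
f 9 14 10
f 9 10 16
f 9 16 19
f 9 19 20
f 10 14 18
f 14 20 13
f 20 19 11
f 19 16 15
f 16 10 17
f 12 18 13
f 12 13 11
f 12 11 15
f 12 15 17
f 12 17 18
f 13 18 14
f 11 13 20
f 15 11 19
f 17 15 16
f 18 17 10



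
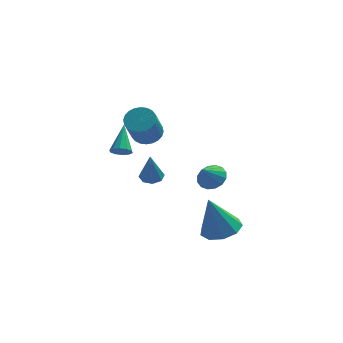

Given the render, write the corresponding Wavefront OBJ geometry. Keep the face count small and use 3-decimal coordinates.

v -2.503 3.204 -2.943
v -1.865 3.225 -2.909
v -2.577 2.696 -1.217
v -2.073 3.653 -2.792
v -2.533 3.818 -2.763
v -2.976 3.623 -2.839
v -3.142 3.183 -2.976
v -2.934 2.756 -3.093
v -2.474 2.591 -3.122
v -2.031 2.785 -3.046
v 0.247 -0.585 -0.607
v 0.906 -0.943 -0.485
v -0.247 -1.175 0.327
v 0.926 -0.615 -0.268
v 0.764 -0.28 -0.142
v 0.463 -0.026 -0.14
v 0.105 0.078 -0.264
v -0.216 0.004 -0.48
v -0.413 -0.228 -0.73
v -0.433 -0.555 -0.947
v -0.27 -0.891 -1.073
v 0.03 -1.145 -1.074
v 0.389 -1.248 -0.95
v 0.709 -1.175 -0.735
v -2.697 3.442 0.079
v -1.904 3.309 0.182
v -2.271 2.306 1.705
v -3.063 2.438 1.601
v -1.944 3.575 0.348
v -2.311 2.572 1.87
v -2.099 3.821 0.473
v -2.466 2.817 1.995
v -2.345 4.009 0.537
v -2.711 3.006 2.06
v -2.644 4.111 0.532
v -3.011 3.107 2.055
v -2.951 4.111 0.458
v -3.318 3.107 1.981
v -3.219 4.009 0.326
v -3.586 3.005 1.849
v -3.408 3.82 0.157
v -3.775 2.817 1.679
v -3.489 3.574 -0.025
v -3.856 2.571 1.498
v -3.449 3.308 -0.19
v -3.816 2.305 1.332
v -3.294 3.063 -0.315
v -3.661 2.059 1.207
v -3.049 2.874 -0.38
v -3.415 1.871 1.143
v -2.749 2.773 -0.375
v -3.116 1.769 1.148
v -2.442 2.773 -0.301
v -2.809 1.769 1.222
v -2.174 2.875 -0.169
v -2.541 1.871 1.354
v -1.985 3.063 0.001
v -2.352 2.06 1.523
v 0.746 -0.229 -4.498
v 1.761 -0.377 -4.195
v 0.114 -0.271 -2.402
v 1.611 0.339 -4.227
v 1.055 0.789 -4.385
v 0.355 0.762 -4.596
v -0.162 0.271 -4.762
v -0.255 -0.453 -4.804
v 0.121 -1.073 -4.703
v 0.789 -1.299 -4.506
v 1.437 -1.023 -4.306
v -3.991 -2.045 2.182
v -3.502 -2.221 2.328
v -3.829 -0.755 3.198
v -3.464 -2.019 2.066
v -3.627 -1.827 1.847
v -3.929 -1.717 1.757
v -4.255 -1.733 1.828
v -4.479 -1.868 2.035
v -4.517 -2.07 2.298
v -4.354 -2.263 2.516
v -4.052 -2.372 2.607
v -3.727 -2.356 2.535
f 2 1 4
f 2 4 3
f 4 1 5
f 4 5 3
f 5 1 6
f 5 6 3
f 6 1 7
f 6 7 3
f 7 1 8
f 7 8 3
f 8 1 9
f 8 9 3
f 9 1 10
f 9 10 3
f 10 1 2
f 10 2 3
f 12 11 14
f 12 14 13
f 14 11 15
f 14 15 13
f 15 11 16
f 15 16 13
f 16 11 17
f 16 17 13
f 17 11 18
f 17 18 13
f 18 11 19
f 18 19 13
f 19 11 20
f 19 20 13
f 20 11 21
f 20 21 13
f 21 11 22
f 21 22 13
f 22 11 23
f 22 23 13
f 23 11 24
f 23 24 13
f 24 11 12
f 24 12 13
f 26 25 29
f 26 29 27
f 27 29 30
f 27 30 28
f 29 25 31
f 29 31 30
f 30 31 32
f 30 32 28
f 31 25 33
f 31 33 32
f 32 33 34
f 32 34 28
f 33 25 35
f 33 35 34
f 34 35 36
f 34 36 28
f 35 25 37
f 35 37 36
f 36 37 38
f 36 38 28
f 37 25 39
f 37 39 38
f 38 39 40
f 38 40 28
f 39 25 41
f 39 41 40
f 40 41 42
f 40 42 28
f 41 25 43
f 41 43 42
f 42 43 44
f 42 44 28
f 43 25 45
f 43 45 44
f 44 45 46
f 44 46 28
f 45 25 47
f 45 47 46
f 46 47 48
f 46 48 28
f 47 25 49
f 47 49 48
f 48 49 50
f 48 50 28
f 49 25 51
f 49 51 50
f 50 51 52
f 50 52 28
f 51 25 53
f 51 53 52
f 52 53 54
f 52 54 28
f 53 25 55
f 53 55 54
f 54 55 56
f 54 56 28
f 55 25 57
f 55 57 56
f 56 57 58
f 56 58 28
f 57 25 26
f 57 26 58
f 58 26 27
f 58 27 28
f 60 59 62
f 60 62 61
f 62 59 63
f 62 63 61
f 63 59 64
f 63 64 61
f 64 59 65
f 64 65 61
f 65 59 66
f 65 66 61
f 66 59 67
f 66 67 61
f 67 59 68
f 67 68 61
f 68 59 69
f 68 69 61
f 69 59 60
f 69 60 61
f 71 70 73
f 71 73 72
f 73 70 74
f 73 74 72
f 74 70 75
f 74 75 72
f 75 70 76
f 75 76 72
f 76 70 77
f 76 77 72
f 77 70 78
f 77 78 72
f 78 70 79
f 78 79 72
f 79 70 80
f 79 80 72
f 80 70 81
f 80 81 72
f 81 70 71
f 81 71 72



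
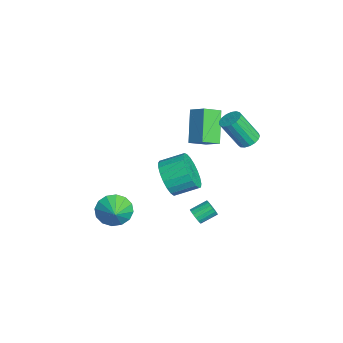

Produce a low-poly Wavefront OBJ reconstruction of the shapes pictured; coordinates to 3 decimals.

v -4.934 2.823 0.571
v -4.572 1.856 1.099
v -4.179 3.433 1.17
v -3.817 2.465 1.698
v -3.503 2.535 -0.938
v -3.141 1.567 -0.41
v -2.748 3.144 -0.339
v -2.386 2.177 0.189
v -0.813 4.29 1.383
v -0.238 4.499 1.571
v -0.412 3.538 3.166
v -0.987 3.33 2.977
v -0.431 4.711 1.678
v -0.606 3.75 3.273
v -0.712 4.827 1.717
v -0.887 3.866 3.312
v -1.016 4.82 1.679
v -1.191 3.859 3.274
v -1.274 4.691 1.574
v -1.448 3.731 3.169
v -1.425 4.471 1.424
v -1.6 3.51 3.019
v -1.437 4.209 1.266
v -1.611 3.249 2.86
v -1.305 3.966 1.133
v -1.48 3.006 2.728
v -1.061 3.797 1.058
v -1.235 2.837 2.653
v -0.76 3.741 1.058
v -0.934 2.781 2.653
v -0.471 3.811 1.131
v -0.645 2.851 2.726
v -0.26 3.991 1.263
v -0.435 3.03 2.857
v -0.176 4.239 1.421
v -0.35 3.278 3.016
v 2.125 -0.255 1.319
v 2.985 -0.047 0.682
v 3.094 1.163 1.224
v 2.235 0.955 1.861
v 2.641 0.099 0.426
v 2.75 1.308 0.968
v 2.207 0.183 0.324
v 2.317 1.393 0.866
v 1.76 0.192 0.395
v 1.869 1.402 0.936
v 1.375 0.124 0.625
v 1.484 1.333 1.167
v 1.121 -0.01 0.975
v 1.23 1.2 1.517
v 1.04 -0.186 1.385
v 1.149 1.023 1.926
v 1.146 -0.374 1.783
v 1.255 0.835 2.325
v 1.422 -0.542 2.101
v 1.531 0.668 2.643
v 1.82 -0.659 2.284
v 1.929 0.55 2.826
v 2.271 -0.707 2.3
v 2.38 0.503 2.842
v 2.696 -0.677 2.147
v 2.805 0.533 2.688
v 3.023 -0.573 1.85
v 3.132 0.636 2.392
v 3.194 -0.415 1.462
v 3.303 0.795 2.003
v 3.181 -0.229 1.049
v 3.29 0.981 1.59
v 0.216 1.431 -3.542
v 0.484 1.278 -3.136
v 0.292 2.177 -2.671
v 0.024 2.329 -3.078
v 0.65 1.386 -3.278
v 0.458 2.285 -2.813
v 0.717 1.505 -3.48
v 0.525 2.404 -3.016
v 0.669 1.607 -3.697
v 0.477 2.506 -3.232
v 0.517 1.668 -3.878
v 0.325 2.567 -3.414
v 0.297 1.675 -3.982
v 0.105 2.574 -3.518
v 0.058 1.626 -3.986
v -0.134 2.525 -3.521
v -0.145 1.532 -3.888
v -0.337 2.431 -3.423
v -0.265 1.415 -3.711
v -0.457 2.314 -3.246
v -0.275 1.301 -3.495
v -0.467 2.2 -3.03
v -0.172 1.217 -3.29
v -0.364 2.116 -2.825
v 0.019 1.182 -3.143
v -0.173 2.081 -2.678
v 0.256 1.204 -3.087
v 0.064 2.103 -2.623
v -0.104 -2.675 -2.815
v 0.33 -2.338 -3.638
v 0.904 -2.725 -2.305
v 0.214 -1.918 -3.368
v 0.013 -1.701 -2.95
v -0.219 -1.745 -2.495
v -0.42 -2.038 -2.126
v -0.537 -2.502 -1.941
v -0.537 -3.012 -1.991
v -0.422 -3.431 -2.261
v -0.221 -3.648 -2.68
v 0.011 -3.605 -3.135
v 0.213 -3.311 -3.504
v 0.329 -2.848 -3.688
f 2 4 1
f 5 2 1
f 1 4 3
f 3 5 1
f 2 8 4
f 6 2 5
f 6 8 2
f 4 8 3
f 7 5 3
f 3 8 7
f 7 6 5
f 8 6 7
f 10 9 13
f 10 13 11
f 11 13 14
f 11 14 12
f 13 9 15
f 13 15 14
f 14 15 16
f 14 16 12
f 15 9 17
f 15 17 16
f 16 17 18
f 16 18 12
f 17 9 19
f 17 19 18
f 18 19 20
f 18 20 12
f 19 9 21
f 19 21 20
f 20 21 22
f 20 22 12
f 21 9 23
f 21 23 22
f 22 23 24
f 22 24 12
f 23 9 25
f 23 25 24
f 24 25 26
f 24 26 12
f 25 9 27
f 25 27 26
f 26 27 28
f 26 28 12
f 27 9 29
f 27 29 28
f 28 29 30
f 28 30 12
f 29 9 31
f 29 31 30
f 30 31 32
f 30 32 12
f 31 9 33
f 31 33 32
f 32 33 34
f 32 34 12
f 33 9 35
f 33 35 34
f 34 35 36
f 34 36 12
f 35 9 10
f 35 10 36
f 36 10 11
f 36 11 12
f 38 37 41
f 38 41 39
f 39 41 42
f 39 42 40
f 41 37 43
f 41 43 42
f 42 43 44
f 42 44 40
f 43 37 45
f 43 45 44
f 44 45 46
f 44 46 40
f 45 37 47
f 45 47 46
f 46 47 48
f 46 48 40
f 47 37 49
f 47 49 48
f 48 49 50
f 48 50 40
f 49 37 51
f 49 51 50
f 50 51 52
f 50 52 40
f 51 37 53
f 51 53 52
f 52 53 54
f 52 54 40
f 53 37 55
f 53 55 54
f 54 55 56
f 54 56 40
f 55 37 57
f 55 57 56
f 56 57 58
f 56 58 40
f 57 37 59
f 57 59 58
f 58 59 60
f 58 60 40
f 59 37 61
f 59 61 60
f 60 61 62
f 60 62 40
f 61 37 63
f 61 63 62
f 62 63 64
f 62 64 40
f 63 37 65
f 63 65 64
f 64 65 66
f 64 66 40
f 65 37 67
f 65 67 66
f 66 67 68
f 66 68 40
f 67 37 38
f 67 38 68
f 68 38 39
f 68 39 40
f 70 69 73
f 70 73 71
f 71 73 74
f 71 74 72
f 73 69 75
f 73 75 74
f 74 75 76
f 74 76 72
f 75 69 77
f 75 77 76
f 76 77 78
f 76 78 72
f 77 69 79
f 77 79 78
f 78 79 80
f 78 80 72
f 79 69 81
f 79 81 80
f 80 81 82
f 80 82 72
f 81 69 83
f 81 83 82
f 82 83 84
f 82 84 72
f 83 69 85
f 83 85 84
f 84 85 86
f 84 86 72
f 85 69 87
f 85 87 86
f 86 87 88
f 86 88 72
f 87 69 89
f 87 89 88
f 88 89 90
f 88 90 72
f 89 69 91
f 89 91 90
f 90 91 92
f 90 92 72
f 91 69 93
f 91 93 92
f 92 93 94
f 92 94 72
f 93 69 95
f 93 95 94
f 94 95 96
f 94 96 72
f 95 69 70
f 95 70 96
f 96 70 71
f 96 71 72
f 98 97 100
f 98 100 99
f 100 97 101
f 100 101 99
f 101 97 102
f 101 102 99
f 102 97 103
f 102 103 99
f 103 97 104
f 103 104 99
f 104 97 105
f 104 105 99
f 105 97 106
f 105 106 99
f 106 97 107
f 106 107 99
f 107 97 108
f 107 108 99
f 108 97 109
f 108 109 99
f 109 97 110
f 109 110 99
f 110 97 98
f 110 98 99



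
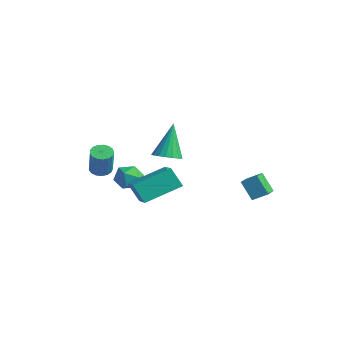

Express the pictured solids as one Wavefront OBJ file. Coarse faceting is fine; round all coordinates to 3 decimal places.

v -2.117 -1.561 1.609
v -1.607 -1.26 1.459
v -0.974 -1.579 2.982
v -1.483 -1.879 3.131
v -1.779 -1.054 1.574
v -1.145 -1.372 3.097
v -2.028 -0.964 1.697
v -1.395 -1.282 3.22
v -2.298 -1.01 1.799
v -1.664 -1.329 3.322
v -2.526 -1.183 1.858
v -1.892 -1.502 3.381
v -2.66 -1.442 1.859
v -2.026 -1.761 3.382
v -2.67 -1.728 1.804
v -2.036 -2.047 3.327
v -2.553 -1.976 1.703
v -1.919 -2.295 3.226
v -2.336 -2.129 1.581
v -1.703 -2.448 3.104
v -2.069 -2.152 1.465
v -1.435 -2.47 2.988
v -1.813 -2.039 1.382
v -1.179 -2.357 2.905
v -1.627 -1.816 1.351
v -0.993 -2.135 2.874
v -1.552 -1.535 1.379
v -0.919 -1.854 2.902
v -1.071 -0.637 0.703
v 0.314 -1.229 1.325
v -0.593 1.346 1.525
v 0.792 0.754 2.148
v -0.452 -0.334 -0.388
v 0.933 -0.926 0.235
v 0.026 1.649 0.435
v 1.411 1.057 1.057
v 0.572 0.653 2.913
v 1.143 0.192 3.233
v 0.088 1.407 4.867
v 1.317 0.494 3.159
v 1.343 0.827 3.037
v 1.217 1.126 2.89
v 0.963 1.331 2.748
v 0.632 1.402 2.638
v 0.289 1.324 2.583
v 0.002 1.113 2.593
v -0.172 0.811 2.667
v -0.198 0.478 2.789
v -0.072 0.179 2.936
v 0.182 -0.026 3.078
v 0.513 -0.096 3.188
v 0.856 -0.019 3.243
v -3.258 1.015 0.429
v -2.46 1.292 0.209
v -2.88 -0.312 0.131
v -2.082 -0.035 -0.089
v -2.339 -0.009 0.745
v -2.573 0.811 0.929
v -2.767 0.169 -0.589
v -3.001 0.989 -0.405
v -2.157 0.769 -0.42
v -1.892 0.659 0.405
v -3.448 0.321 -0.065
v -3.183 0.211 0.76
v 2.963 3.86 1.398
v 3.77 2.897 1.771
v 3.476 4.463 1.846
v 4.283 3.501 2.219
v 3.657 4.039 0.361
v 4.464 3.077 0.734
v 4.17 4.643 0.809
v 4.977 3.68 1.182
f 2 1 5
f 2 5 3
f 3 5 6
f 3 6 4
f 5 1 7
f 5 7 6
f 6 7 8
f 6 8 4
f 7 1 9
f 7 9 8
f 8 9 10
f 8 10 4
f 9 1 11
f 9 11 10
f 10 11 12
f 10 12 4
f 11 1 13
f 11 13 12
f 12 13 14
f 12 14 4
f 13 1 15
f 13 15 14
f 14 15 16
f 14 16 4
f 15 1 17
f 15 17 16
f 16 17 18
f 16 18 4
f 17 1 19
f 17 19 18
f 18 19 20
f 18 20 4
f 19 1 21
f 19 21 20
f 20 21 22
f 20 22 4
f 21 1 23
f 21 23 22
f 22 23 24
f 22 24 4
f 23 1 25
f 23 25 24
f 24 25 26
f 24 26 4
f 25 1 27
f 25 27 26
f 26 27 28
f 26 28 4
f 27 1 2
f 27 2 28
f 28 2 3
f 28 3 4
f 30 32 29
f 33 30 29
f 29 32 31
f 31 33 29
f 30 36 32
f 34 30 33
f 34 36 30
f 32 36 31
f 35 33 31
f 31 36 35
f 35 34 33
f 36 34 35
f 38 37 40
f 38 40 39
f 40 37 41
f 40 41 39
f 41 37 42
f 41 42 39
f 42 37 43
f 42 43 39
f 43 37 44
f 43 44 39
f 44 37 45
f 44 45 39
f 45 37 46
f 45 46 39
f 46 37 47
f 46 47 39
f 47 37 48
f 47 48 39
f 48 37 49
f 48 49 39
f 49 37 50
f 49 50 39
f 50 37 51
f 50 51 39
f 51 37 52
f 51 52 39
f 52 37 38
f 52 38 39
f 53 64 58
f 53 58 54
f 53 54 60
f 53 60 63
f 53 63 64
f 54 58 62
f 58 64 57
f 64 63 55
f 63 60 59
f 60 54 61
f 56 62 57
f 56 57 55
f 56 55 59
f 56 59 61
f 56 61 62
f 57 62 58
f 55 57 64
f 59 55 63
f 61 59 60
f 62 61 54
f 66 68 65
f 69 66 65
f 65 68 67
f 67 69 65
f 66 72 68
f 70 66 69
f 70 72 66
f 68 72 67
f 71 69 67
f 67 72 71
f 71 70 69
f 72 70 71



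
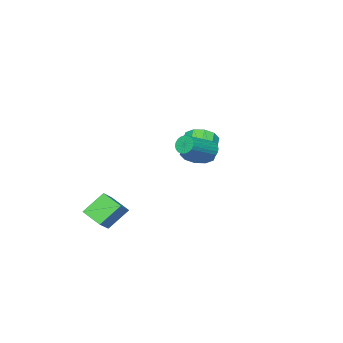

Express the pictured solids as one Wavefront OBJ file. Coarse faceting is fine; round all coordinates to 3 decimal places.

v -2.872 -0.575 0.268
v -2.261 -1.239 0.744
v -3.476 -1.868 1.428
v -4.088 -1.205 0.952
v -2.318 -0.729 1.11
v -3.533 -1.359 1.794
v -2.588 -0.161 1.155
v -3.803 -0.791 1.84
v -2.966 0.249 0.862
v -4.181 -0.381 1.546
v -3.308 0.344 0.341
v -4.523 -0.285 1.025
v -3.484 0.088 -0.208
v -4.699 -0.541 0.476
v -3.427 -0.421 -0.574
v -4.642 -1.051 0.11
v -3.157 -0.989 -0.62
v -4.372 -1.619 0.065
v -2.779 -1.399 -0.326
v -3.994 -2.029 0.358
v -2.437 -1.495 0.195
v -3.652 -2.124 0.879
v 0.552 2.694 3.132
v 0.863 2.958 2.679
v 2.678 2.671 3.755
v 2.368 2.406 4.208
v 0.811 3.146 2.816
v 2.627 2.859 3.891
v 0.72 3.265 3.001
v 2.536 2.978 4.077
v 0.604 3.297 3.206
v 2.42 3.01 4.282
v 0.479 3.237 3.4
v 2.295 2.95 4.475
v 0.366 3.094 3.553
v 2.182 2.807 4.629
v 0.281 2.891 3.642
v 2.097 2.604 4.718
v 0.237 2.657 3.653
v 2.053 2.37 4.729
v 0.242 2.429 3.585
v 2.057 2.142 4.661
v 0.293 2.241 3.449
v 2.109 1.954 4.524
v 0.384 2.122 3.263
v 2.2 1.835 4.339
v 0.5 2.09 3.058
v 2.316 1.803 4.134
v 0.625 2.15 2.865
v 2.441 1.863 3.94
v 0.738 2.293 2.711
v 2.554 2.006 3.787
v 0.823 2.496 2.622
v 2.639 2.209 3.698
v 0.867 2.73 2.611
v 2.683 2.443 3.687
v 2.071 -1.569 -2.272
v 2.024 -2.791 -1.723
v 3.3 -1.146 -1.224
v 3.254 -2.368 -0.675
v 3.206 -2.112 -3.385
v 3.16 -3.334 -2.836
v 4.436 -1.689 -2.337
v 4.389 -2.911 -1.788
f 2 1 5
f 2 5 3
f 3 5 6
f 3 6 4
f 5 1 7
f 5 7 6
f 6 7 8
f 6 8 4
f 7 1 9
f 7 9 8
f 8 9 10
f 8 10 4
f 9 1 11
f 9 11 10
f 10 11 12
f 10 12 4
f 11 1 13
f 11 13 12
f 12 13 14
f 12 14 4
f 13 1 15
f 13 15 14
f 14 15 16
f 14 16 4
f 15 1 17
f 15 17 16
f 16 17 18
f 16 18 4
f 17 1 19
f 17 19 18
f 18 19 20
f 18 20 4
f 19 1 21
f 19 21 20
f 20 21 22
f 20 22 4
f 21 1 2
f 21 2 22
f 22 2 3
f 22 3 4
f 24 23 27
f 24 27 25
f 25 27 28
f 25 28 26
f 27 23 29
f 27 29 28
f 28 29 30
f 28 30 26
f 29 23 31
f 29 31 30
f 30 31 32
f 30 32 26
f 31 23 33
f 31 33 32
f 32 33 34
f 32 34 26
f 33 23 35
f 33 35 34
f 34 35 36
f 34 36 26
f 35 23 37
f 35 37 36
f 36 37 38
f 36 38 26
f 37 23 39
f 37 39 38
f 38 39 40
f 38 40 26
f 39 23 41
f 39 41 40
f 40 41 42
f 40 42 26
f 41 23 43
f 41 43 42
f 42 43 44
f 42 44 26
f 43 23 45
f 43 45 44
f 44 45 46
f 44 46 26
f 45 23 47
f 45 47 46
f 46 47 48
f 46 48 26
f 47 23 49
f 47 49 48
f 48 49 50
f 48 50 26
f 49 23 51
f 49 51 50
f 50 51 52
f 50 52 26
f 51 23 53
f 51 53 52
f 52 53 54
f 52 54 26
f 53 23 55
f 53 55 54
f 54 55 56
f 54 56 26
f 55 23 24
f 55 24 56
f 56 24 25
f 56 25 26
f 58 60 57
f 61 58 57
f 57 60 59
f 59 61 57
f 58 64 60
f 62 58 61
f 62 64 58
f 60 64 59
f 63 61 59
f 59 64 63
f 63 62 61
f 64 62 63



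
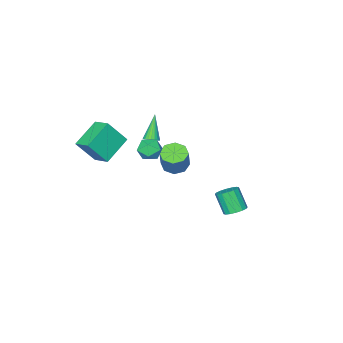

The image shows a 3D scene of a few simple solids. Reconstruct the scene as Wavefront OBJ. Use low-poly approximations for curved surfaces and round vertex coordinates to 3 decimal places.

v -0.48 4.3 -3.106
v 0.167 4.583 -2.921
v 0.147 3.783 -1.628
v -0.5 3.5 -1.814
v -0.089 4.822 -2.777
v -0.109 4.021 -1.485
v -0.45 4.92 -2.722
v -0.47 4.12 -1.43
v -0.818 4.852 -2.769
v -0.839 4.052 -1.477
v -1.096 4.637 -2.907
v -1.117 3.837 -1.615
v -1.209 4.331 -3.098
v -1.229 3.531 -1.806
v -1.127 4.017 -3.292
v -1.147 3.217 -1.999
v -0.871 3.779 -3.435
v -0.891 2.978 -2.143
v -0.51 3.68 -3.49
v -0.53 2.88 -2.198
v -0.141 3.748 -3.443
v -0.162 2.948 -2.151
v 0.137 3.963 -3.305
v 0.116 3.163 -2.013
v 0.249 4.269 -3.114
v 0.229 3.469 -1.822
v -2.683 -3.734 -4.365
v -2.052 -4.376 -4.369
v -1.526 -3.868 -2.878
v -2.157 -3.226 -2.875
v -1.83 -3.787 -4.648
v -1.304 -3.278 -3.158
v -2.108 -3.167 -4.762
v -1.582 -2.658 -3.271
v -2.722 -2.879 -4.643
v -2.197 -2.371 -3.153
v -3.314 -3.092 -4.362
v -2.788 -2.584 -2.871
v -3.536 -3.682 -4.082
v -3.01 -3.173 -2.592
v -3.258 -4.302 -3.969
v -2.732 -3.793 -2.478
v -2.643 -4.589 -4.087
v -2.118 -4.081 -2.597
v 0.946 -1.594 0.563
v 1.394 -1.789 0.71
v 0.174 -2.186 2.137
v 1.405 -1.605 0.784
v 1.346 -1.419 0.825
v 1.227 -1.26 0.826
v 1.064 -1.152 0.787
v 0.884 -1.111 0.714
v 0.713 -1.144 0.618
v 0.577 -1.246 0.513
v 0.498 -1.4 0.416
v 0.487 -1.584 0.342
v 0.545 -1.77 0.301
v 0.665 -1.929 0.3
v 0.828 -2.037 0.339
v 1.008 -2.078 0.412
v 1.179 -2.045 0.508
v 1.315 -1.943 0.613
v 3.346 -3.944 -1.391
v 1.564 -4.317 -0.406
v 3.354 -2.705 -0.907
v 1.572 -3.079 0.079
v 4.308 -4.541 0.121
v 2.526 -4.915 1.107
v 4.316 -3.303 0.606
v 2.534 -3.676 1.591
v 1.984 0.689 1.473
v 2.541 1.193 1.851
v 2.939 -0.273 1.349
v 3.496 0.231 1.727
v 2.857 -0.092 2.167
v 2.266 0.502 2.243
v 3.214 0.418 0.957
v 2.623 1.012 1.033
v 3.301 1.026 1.531
v 3.081 0.711 2.279
v 2.399 0.209 0.921
v 2.179 -0.106 1.669
f 2 1 5
f 2 5 3
f 3 5 6
f 3 6 4
f 5 1 7
f 5 7 6
f 6 7 8
f 6 8 4
f 7 1 9
f 7 9 8
f 8 9 10
f 8 10 4
f 9 1 11
f 9 11 10
f 10 11 12
f 10 12 4
f 11 1 13
f 11 13 12
f 12 13 14
f 12 14 4
f 13 1 15
f 13 15 14
f 14 15 16
f 14 16 4
f 15 1 17
f 15 17 16
f 16 17 18
f 16 18 4
f 17 1 19
f 17 19 18
f 18 19 20
f 18 20 4
f 19 1 21
f 19 21 20
f 20 21 22
f 20 22 4
f 21 1 23
f 21 23 22
f 22 23 24
f 22 24 4
f 23 1 25
f 23 25 24
f 24 25 26
f 24 26 4
f 25 1 2
f 25 2 26
f 26 2 3
f 26 3 4
f 28 27 31
f 28 31 29
f 29 31 32
f 29 32 30
f 31 27 33
f 31 33 32
f 32 33 34
f 32 34 30
f 33 27 35
f 33 35 34
f 34 35 36
f 34 36 30
f 35 27 37
f 35 37 36
f 36 37 38
f 36 38 30
f 37 27 39
f 37 39 38
f 38 39 40
f 38 40 30
f 39 27 41
f 39 41 40
f 40 41 42
f 40 42 30
f 41 27 43
f 41 43 42
f 42 43 44
f 42 44 30
f 43 27 28
f 43 28 44
f 44 28 29
f 44 29 30
f 46 45 48
f 46 48 47
f 48 45 49
f 48 49 47
f 49 45 50
f 49 50 47
f 50 45 51
f 50 51 47
f 51 45 52
f 51 52 47
f 52 45 53
f 52 53 47
f 53 45 54
f 53 54 47
f 54 45 55
f 54 55 47
f 55 45 56
f 55 56 47
f 56 45 57
f 56 57 47
f 57 45 58
f 57 58 47
f 58 45 59
f 58 59 47
f 59 45 60
f 59 60 47
f 60 45 61
f 60 61 47
f 61 45 62
f 61 62 47
f 62 45 46
f 62 46 47
f 64 66 63
f 67 64 63
f 63 66 65
f 65 67 63
f 64 70 66
f 68 64 67
f 68 70 64
f 66 70 65
f 69 67 65
f 65 70 69
f 69 68 67
f 70 68 69
f 71 82 76
f 71 76 72
f 71 72 78
f 71 78 81
f 71 81 82
f 72 76 80
f 76 82 75
f 82 81 73
f 81 78 77
f 78 72 79
f 74 80 75
f 74 75 73
f 74 73 77
f 74 77 79
f 74 79 80
f 75 80 76
f 73 75 82
f 77 73 81
f 79 77 78
f 80 79 72



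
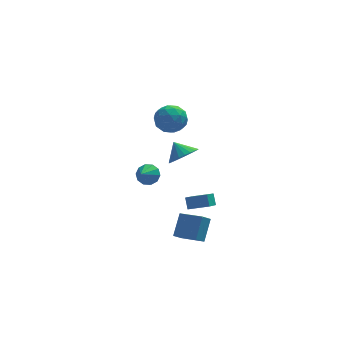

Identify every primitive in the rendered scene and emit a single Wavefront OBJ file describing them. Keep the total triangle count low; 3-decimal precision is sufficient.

v 0.606 -1.438 -2.324
v 0.538 -0.951 -1.668
v 1.226 0.043 -3.359
v 1.157 0.53 -2.702
v 1.803 -1.71 -1.998
v 1.734 -1.223 -1.341
v 2.422 -0.229 -3.032
v 2.354 0.258 -2.376
v 0.177 -2.797 3.189
v 0.75 -3.158 3.855
v -0.297 -2.143 3.951
v 0.951 -2.871 3.734
v 1.035 -2.573 3.531
v 0.988 -2.309 3.275
v 0.817 -2.119 3.006
v 0.549 -2.032 2.765
v 0.225 -2.062 2.589
v -0.107 -2.203 2.504
v -0.396 -2.435 2.523
v -0.597 -2.722 2.643
v -0.681 -3.02 2.847
v -0.634 -3.284 3.103
v -0.463 -3.474 3.372
v -0.195 -3.561 3.613
v 0.129 -3.531 3.789
v 0.461 -3.39 3.874
v -0.482 4.326 2.114
v 0.472 4.598 2.522
v 0.268 3.042 1.218
v 1.222 3.314 1.626
v 0.471 2.883 2.259
v 0.008 3.676 2.813
v 0.732 3.964 0.927
v 0.269 4.757 1.481
v 1.222 4.374 1.788
v 1.061 3.706 2.611
v -0.321 3.934 1.129
v -0.482 3.266 1.952
v -0.07 4.575 2.396
v 0.81 3.065 1.344
v 0.369 2.812 1.716
v 0.93 2.972 1.955
v -0.343 4.033 2.567
v 0.217 4.193 2.807
v 0.217 3.184 2.653
v 0.523 3.447 0.933
v 1.083 3.607 1.173
v -0.19 4.668 1.785
v 0.371 4.828 2.024
v 0.523 4.456 1.087
v 0.931 4.603 2.205
v 1.371 3.849 1.679
v 1.084 4.231 1.268
v 0.811 4.697 1.593
v 0.836 4.21 2.689
v 1.277 3.456 2.162
v 0.836 3.202 2.535
v 0.564 3.668 2.86
v 1.277 4.079 2.258
v -0.537 4.184 1.578
v -0.096 3.43 1.051
v 0.176 3.972 0.88
v -0.096 4.438 1.205
v -0.631 3.791 2.061
v -0.191 3.037 1.535
v -0.071 2.943 2.147
v -0.344 3.409 2.472
v -0.537 3.561 1.482
v -0.528 -3.665 -2.799
v -0.028 -2.708 -1.66
v -0.012 -3.307 -3.327
v 0.488 -2.35 -2.187
v 0.592 -4.71 -2.413
v 1.092 -3.753 -1.273
v 1.108 -4.352 -2.94
v 1.608 -3.395 -1.801
v -1.451 0.117 -0.241
v -0.979 -0.381 -0.518
v -1.969 -0.777 0.481
v -0.786 -0.194 -0.148
v -0.847 0.111 0.187
v -1.139 0.419 0.358
v -1.55 0.611 0.301
v -1.923 0.615 0.036
v -2.116 0.428 -0.334
v -2.055 0.122 -0.668
v -1.763 -0.186 -0.84
v -1.352 -0.378 -0.782
f 2 4 1
f 5 2 1
f 1 4 3
f 3 5 1
f 2 8 4
f 6 2 5
f 6 8 2
f 4 8 3
f 7 5 3
f 3 8 7
f 7 6 5
f 8 6 7
f 10 9 12
f 10 12 11
f 12 9 13
f 12 13 11
f 13 9 14
f 13 14 11
f 14 9 15
f 14 15 11
f 15 9 16
f 15 16 11
f 16 9 17
f 16 17 11
f 17 9 18
f 17 18 11
f 18 9 19
f 18 19 11
f 19 9 20
f 19 20 11
f 20 9 21
f 20 21 11
f 21 9 22
f 21 22 11
f 22 9 23
f 22 23 11
f 23 9 24
f 23 24 11
f 24 9 25
f 24 25 11
f 25 9 26
f 25 26 11
f 26 9 10
f 26 10 11
f 27 64 43
f 64 38 67
f 43 67 32
f 64 67 43
f 27 43 39
f 43 32 44
f 39 44 28
f 43 44 39
f 27 39 48
f 39 28 49
f 48 49 34
f 39 49 48
f 27 48 60
f 48 34 63
f 60 63 37
f 48 63 60
f 27 60 64
f 60 37 68
f 64 68 38
f 60 68 64
f 28 44 55
f 44 32 58
f 55 58 36
f 44 58 55
f 32 67 45
f 67 38 66
f 45 66 31
f 67 66 45
f 38 68 65
f 68 37 61
f 65 61 29
f 68 61 65
f 37 63 62
f 63 34 50
f 62 50 33
f 63 50 62
f 34 49 54
f 49 28 51
f 54 51 35
f 49 51 54
f 30 56 42
f 56 36 57
f 42 57 31
f 56 57 42
f 30 42 40
f 42 31 41
f 40 41 29
f 42 41 40
f 30 40 47
f 40 29 46
f 47 46 33
f 40 46 47
f 30 47 52
f 47 33 53
f 52 53 35
f 47 53 52
f 30 52 56
f 52 35 59
f 56 59 36
f 52 59 56
f 31 57 45
f 57 36 58
f 45 58 32
f 57 58 45
f 29 41 65
f 41 31 66
f 65 66 38
f 41 66 65
f 33 46 62
f 46 29 61
f 62 61 37
f 46 61 62
f 35 53 54
f 53 33 50
f 54 50 34
f 53 50 54
f 36 59 55
f 59 35 51
f 55 51 28
f 59 51 55
f 70 72 69
f 73 70 69
f 69 72 71
f 71 73 69
f 70 76 72
f 74 70 73
f 74 76 70
f 72 76 71
f 75 73 71
f 71 76 75
f 75 74 73
f 76 74 75
f 78 77 80
f 78 80 79
f 80 77 81
f 80 81 79
f 81 77 82
f 81 82 79
f 82 77 83
f 82 83 79
f 83 77 84
f 83 84 79
f 84 77 85
f 84 85 79
f 85 77 86
f 85 86 79
f 86 77 87
f 86 87 79
f 87 77 88
f 87 88 79
f 88 77 78
f 88 78 79



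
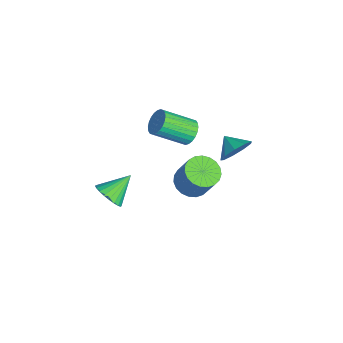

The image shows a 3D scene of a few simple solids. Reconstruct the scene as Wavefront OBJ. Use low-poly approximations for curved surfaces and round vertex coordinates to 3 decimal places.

v -1.481 1.089 -3.045
v -0.608 1.208 -3.45
v 0.055 1.689 -1.881
v -0.819 1.571 -1.475
v -0.771 1.574 -3.493
v -0.108 2.056 -1.924
v -1.057 1.857 -3.459
v -0.394 2.338 -1.89
v -1.416 2.006 -3.353
v -0.754 2.488 -1.784
v -1.787 1.998 -3.194
v -1.124 2.479 -1.625
v -2.105 1.832 -3.009
v -1.442 2.313 -1.44
v -2.314 1.537 -2.83
v -1.652 2.019 -1.261
v -2.38 1.166 -2.688
v -1.718 1.647 -1.119
v -2.291 0.781 -2.608
v -1.628 1.262 -1.039
v -2.061 0.449 -2.603
v -1.399 0.931 -1.034
v -1.731 0.228 -2.675
v -1.069 0.71 -1.106
v -1.358 0.156 -2.81
v -0.696 0.638 -1.241
v -1.007 0.245 -2.986
v -0.344 0.727 -1.417
v -0.737 0.481 -3.172
v -0.074 0.962 -1.603
v -0.596 0.821 -3.336
v 0.067 1.303 -1.767
v 1.063 -3.326 -0.791
v 1.578 -3.576 -0.136
v 0.457 -2.154 0.131
v 1.776 -3.35 -0.293
v 1.865 -3.12 -0.527
v 1.833 -2.922 -0.8
v 1.683 -2.785 -1.072
v 1.439 -2.731 -1.302
v 1.137 -2.767 -1.453
v 0.824 -2.889 -1.504
v 0.548 -3.077 -1.446
v 0.35 -3.303 -1.289
v 0.26 -3.533 -1.056
v 0.293 -3.731 -0.782
v 0.443 -3.868 -0.51
v 0.687 -3.922 -0.28
v 0.988 -3.886 -0.129
v 1.301 -3.764 -0.078
v -3.297 1.203 -0.743
v -2.553 1.076 -0.939
v -2.539 -0.59 0.186
v -3.283 -0.463 0.383
v -2.52 1.245 -0.689
v -2.506 -0.42 0.436
v -2.605 1.408 -0.446
v -2.592 -0.257 0.679
v -2.796 1.54 -0.249
v -2.782 -0.125 0.876
v -3.063 1.621 -0.127
v -3.049 -0.045 0.998
v -3.365 1.637 -0.098
v -3.352 -0.028 1.027
v -3.657 1.588 -0.168
v -3.644 -0.078 0.957
v -3.894 1.48 -0.325
v -3.881 -0.186 0.8
v -4.041 1.33 -0.546
v -4.027 -0.336 0.579
v -4.074 1.16 -0.796
v -4.06 -0.505 0.329
v -3.988 0.997 -1.039
v -3.975 -0.668 0.086
v -3.798 0.865 -1.236
v -3.784 -0.8 -0.111
v -3.531 0.785 -1.358
v -3.517 -0.881 -0.233
v -3.228 0.768 -1.387
v -3.215 -0.897 -0.262
v -2.936 0.818 -1.317
v -2.923 -0.848 -0.192
v -2.699 0.926 -1.16
v -2.686 -0.74 -0.035
v -3 3.592 -2.39
v -2.417 3.398 -1.614
v -3.84 3.068 -1.89
v -2.733 3.991 -1.524
v -3.174 4.396 -1.839
v -3.533 4.426 -2.412
v -3.643 4.066 -2.975
v -3.452 3.484 -3.264
v -3.049 2.953 -3.144
v -2.623 2.721 -2.672
v -2.373 2.897 -2.067
f 2 1 5
f 2 5 3
f 3 5 6
f 3 6 4
f 5 1 7
f 5 7 6
f 6 7 8
f 6 8 4
f 7 1 9
f 7 9 8
f 8 9 10
f 8 10 4
f 9 1 11
f 9 11 10
f 10 11 12
f 10 12 4
f 11 1 13
f 11 13 12
f 12 13 14
f 12 14 4
f 13 1 15
f 13 15 14
f 14 15 16
f 14 16 4
f 15 1 17
f 15 17 16
f 16 17 18
f 16 18 4
f 17 1 19
f 17 19 18
f 18 19 20
f 18 20 4
f 19 1 21
f 19 21 20
f 20 21 22
f 20 22 4
f 21 1 23
f 21 23 22
f 22 23 24
f 22 24 4
f 23 1 25
f 23 25 24
f 24 25 26
f 24 26 4
f 25 1 27
f 25 27 26
f 26 27 28
f 26 28 4
f 27 1 29
f 27 29 28
f 28 29 30
f 28 30 4
f 29 1 31
f 29 31 30
f 30 31 32
f 30 32 4
f 31 1 2
f 31 2 32
f 32 2 3
f 32 3 4
f 34 33 36
f 34 36 35
f 36 33 37
f 36 37 35
f 37 33 38
f 37 38 35
f 38 33 39
f 38 39 35
f 39 33 40
f 39 40 35
f 40 33 41
f 40 41 35
f 41 33 42
f 41 42 35
f 42 33 43
f 42 43 35
f 43 33 44
f 43 44 35
f 44 33 45
f 44 45 35
f 45 33 46
f 45 46 35
f 46 33 47
f 46 47 35
f 47 33 48
f 47 48 35
f 48 33 49
f 48 49 35
f 49 33 50
f 49 50 35
f 50 33 34
f 50 34 35
f 52 51 55
f 52 55 53
f 53 55 56
f 53 56 54
f 55 51 57
f 55 57 56
f 56 57 58
f 56 58 54
f 57 51 59
f 57 59 58
f 58 59 60
f 58 60 54
f 59 51 61
f 59 61 60
f 60 61 62
f 60 62 54
f 61 51 63
f 61 63 62
f 62 63 64
f 62 64 54
f 63 51 65
f 63 65 64
f 64 65 66
f 64 66 54
f 65 51 67
f 65 67 66
f 66 67 68
f 66 68 54
f 67 51 69
f 67 69 68
f 68 69 70
f 68 70 54
f 69 51 71
f 69 71 70
f 70 71 72
f 70 72 54
f 71 51 73
f 71 73 72
f 72 73 74
f 72 74 54
f 73 51 75
f 73 75 74
f 74 75 76
f 74 76 54
f 75 51 77
f 75 77 76
f 76 77 78
f 76 78 54
f 77 51 79
f 77 79 78
f 78 79 80
f 78 80 54
f 79 51 81
f 79 81 80
f 80 81 82
f 80 82 54
f 81 51 83
f 81 83 82
f 82 83 84
f 82 84 54
f 83 51 52
f 83 52 84
f 84 52 53
f 84 53 54
f 86 85 88
f 86 88 87
f 88 85 89
f 88 89 87
f 89 85 90
f 89 90 87
f 90 85 91
f 90 91 87
f 91 85 92
f 91 92 87
f 92 85 93
f 92 93 87
f 93 85 94
f 93 94 87
f 94 85 95
f 94 95 87
f 95 85 86
f 95 86 87

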